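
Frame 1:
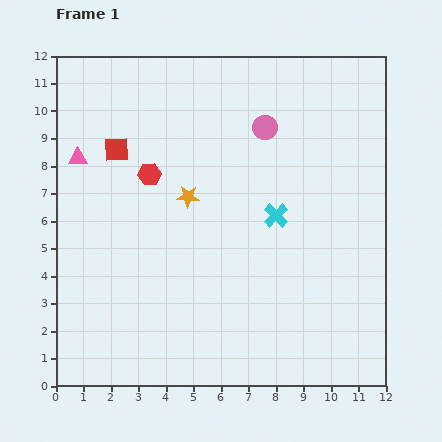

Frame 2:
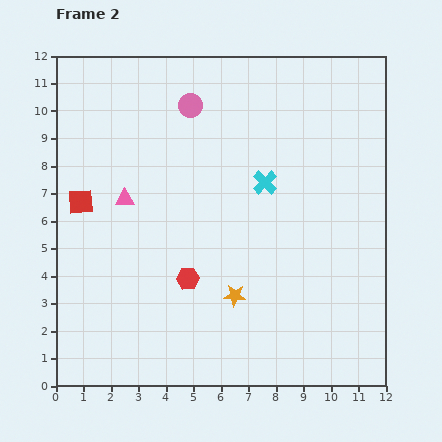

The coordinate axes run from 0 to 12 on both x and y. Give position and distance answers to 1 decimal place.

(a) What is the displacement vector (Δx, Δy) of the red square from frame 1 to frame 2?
(-1.3, -1.9)

The red square was at (2.2, 8.6) in frame 1 and (0.9, 6.7) in frame 2.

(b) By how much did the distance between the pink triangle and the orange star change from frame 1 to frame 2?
+1.1

Distance in frame 1: 4.2. Distance in frame 2: 5.3.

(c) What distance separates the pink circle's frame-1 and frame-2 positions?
2.8

The pink circle moved from (7.6, 9.4) to (4.9, 10.2), a distance of √(2.7² + 0.8²) ≈ 2.8.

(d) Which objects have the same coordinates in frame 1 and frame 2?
none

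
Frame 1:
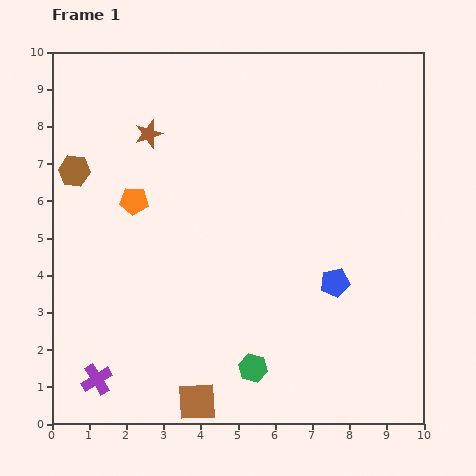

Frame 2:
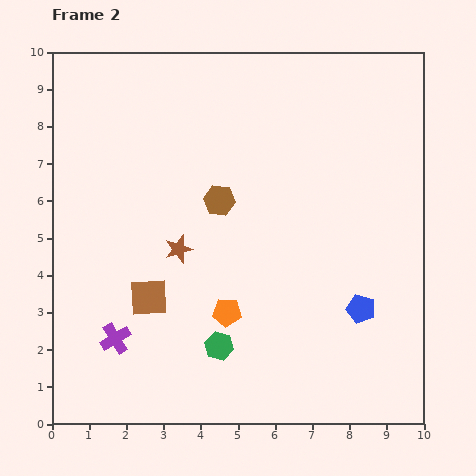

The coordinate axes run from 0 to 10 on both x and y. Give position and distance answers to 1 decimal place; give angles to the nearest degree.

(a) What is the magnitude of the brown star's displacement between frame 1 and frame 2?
3.2

The brown star moved from (2.6, 7.8) to (3.4, 4.7), a distance of √(0.8² + 3.1²) ≈ 3.2.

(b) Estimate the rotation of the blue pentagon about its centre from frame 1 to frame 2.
28° clockwise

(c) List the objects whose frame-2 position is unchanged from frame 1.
none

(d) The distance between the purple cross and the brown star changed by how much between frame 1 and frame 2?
-3.8

Distance in frame 1: 6.7. Distance in frame 2: 2.9.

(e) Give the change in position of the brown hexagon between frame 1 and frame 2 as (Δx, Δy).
(3.9, -0.8)

The brown hexagon was at (0.6, 6.8) in frame 1 and (4.5, 6.0) in frame 2.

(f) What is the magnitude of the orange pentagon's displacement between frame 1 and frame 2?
3.9

The orange pentagon moved from (2.2, 6.0) to (4.7, 3.0), a distance of √(2.5² + 3.0²) ≈ 3.9.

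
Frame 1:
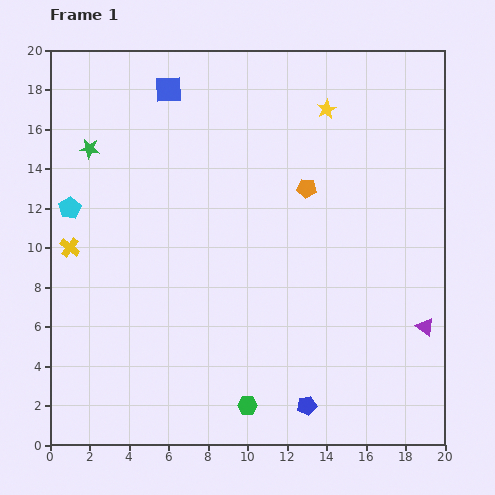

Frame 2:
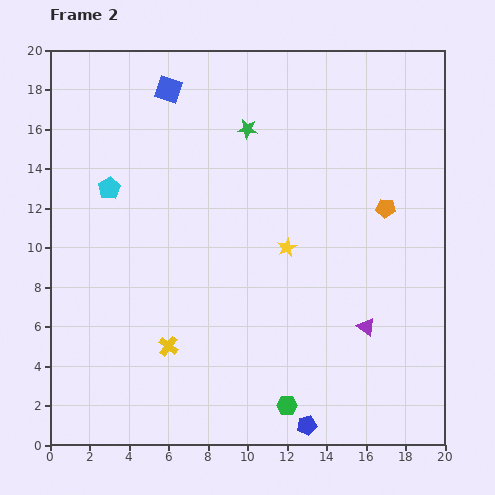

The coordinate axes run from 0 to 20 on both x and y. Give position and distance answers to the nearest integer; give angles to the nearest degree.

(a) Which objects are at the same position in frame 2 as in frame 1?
the blue square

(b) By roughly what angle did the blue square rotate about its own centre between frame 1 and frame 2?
22° clockwise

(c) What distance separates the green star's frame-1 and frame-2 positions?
8

The green star moved from (2, 15) to (10, 16), a distance of √(8² + 1²) ≈ 8.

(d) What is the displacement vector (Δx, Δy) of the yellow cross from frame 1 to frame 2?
(5, -5)

The yellow cross was at (1, 10) in frame 1 and (6, 5) in frame 2.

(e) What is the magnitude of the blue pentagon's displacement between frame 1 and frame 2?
1

The blue pentagon moved from (13, 2) to (13, 1), a distance of √(0² + 1²) ≈ 1.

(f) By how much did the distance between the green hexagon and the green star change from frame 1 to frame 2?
-1

Distance in frame 1: 15. Distance in frame 2: 14.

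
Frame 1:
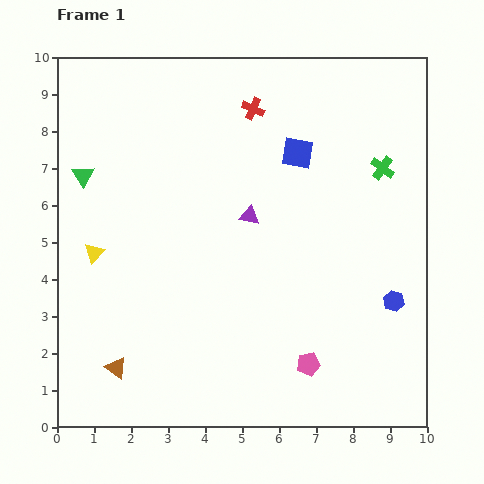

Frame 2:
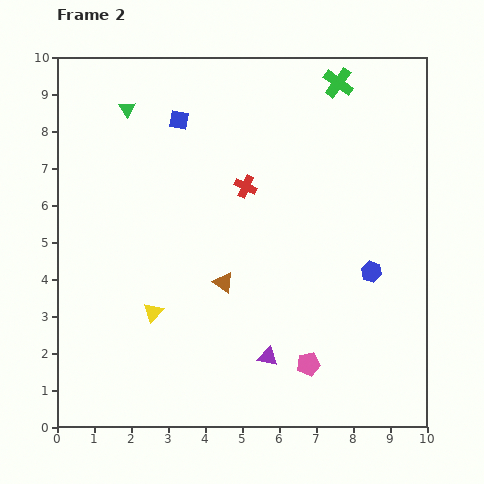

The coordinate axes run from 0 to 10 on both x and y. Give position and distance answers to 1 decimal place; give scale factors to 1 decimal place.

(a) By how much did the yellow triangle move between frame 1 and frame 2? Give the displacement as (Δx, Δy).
(1.6, -1.6)

The yellow triangle was at (1.0, 4.7) in frame 1 and (2.6, 3.1) in frame 2.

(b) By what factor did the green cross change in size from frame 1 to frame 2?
1.3×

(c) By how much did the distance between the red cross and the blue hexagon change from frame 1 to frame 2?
-2.3

Distance in frame 1: 6.4. Distance in frame 2: 4.1.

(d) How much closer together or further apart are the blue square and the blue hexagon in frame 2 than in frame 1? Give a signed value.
+1.8

Distance in frame 1: 4.8. Distance in frame 2: 6.6.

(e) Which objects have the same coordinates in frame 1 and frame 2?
the pink pentagon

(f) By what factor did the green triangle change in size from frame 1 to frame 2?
0.8×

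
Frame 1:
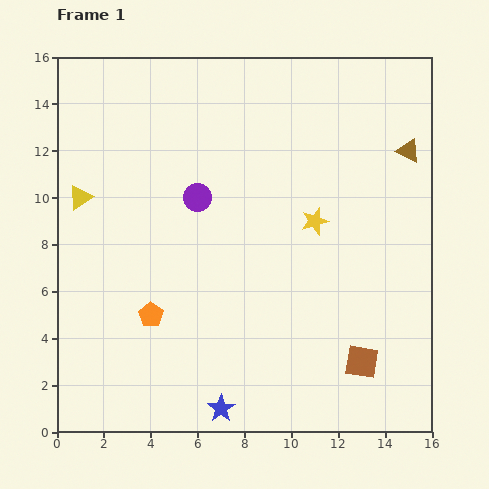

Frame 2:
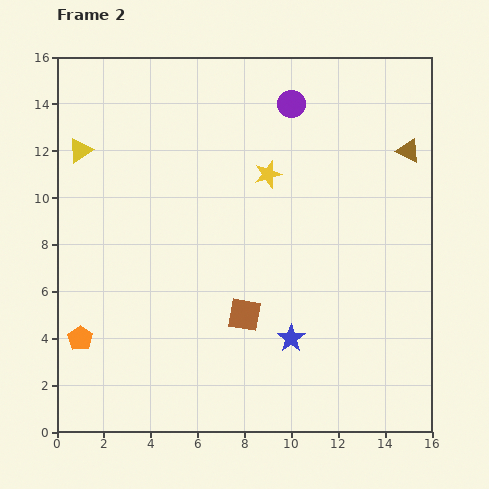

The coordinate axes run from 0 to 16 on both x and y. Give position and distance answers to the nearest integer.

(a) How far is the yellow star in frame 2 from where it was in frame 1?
3

The yellow star moved from (11, 9) to (9, 11), a distance of √(2² + 2²) ≈ 3.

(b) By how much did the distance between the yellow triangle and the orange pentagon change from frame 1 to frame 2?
+2

Distance in frame 1: 6. Distance in frame 2: 8.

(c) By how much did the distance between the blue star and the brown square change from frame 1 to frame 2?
-4

Distance in frame 1: 6. Distance in frame 2: 2.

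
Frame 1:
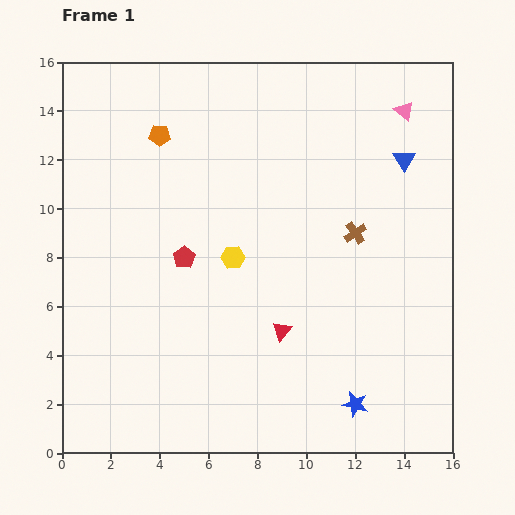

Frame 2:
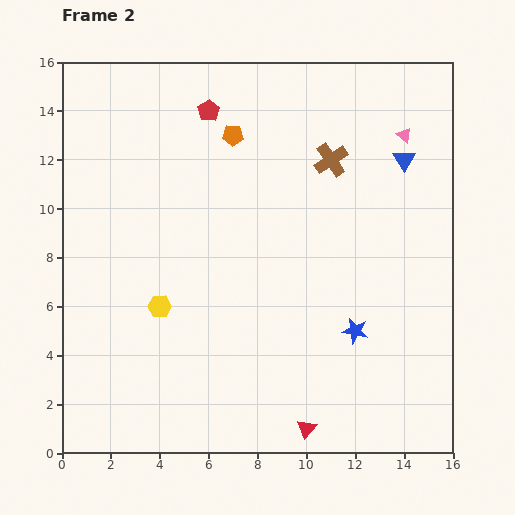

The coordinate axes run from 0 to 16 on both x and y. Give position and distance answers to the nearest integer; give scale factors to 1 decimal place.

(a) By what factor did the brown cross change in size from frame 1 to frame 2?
1.5×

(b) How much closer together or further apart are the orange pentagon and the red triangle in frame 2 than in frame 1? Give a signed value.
+3

Distance in frame 1: 9. Distance in frame 2: 12.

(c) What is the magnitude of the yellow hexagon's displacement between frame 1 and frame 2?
4

The yellow hexagon moved from (7, 8) to (4, 6), a distance of √(3² + 2²) ≈ 4.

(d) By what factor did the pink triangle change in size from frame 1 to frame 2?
0.8×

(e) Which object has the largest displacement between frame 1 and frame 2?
the red pentagon

(moved 6; next 4)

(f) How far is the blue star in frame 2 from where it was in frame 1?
3

The blue star moved from (12, 2) to (12, 5), a distance of √(0² + 3²) ≈ 3.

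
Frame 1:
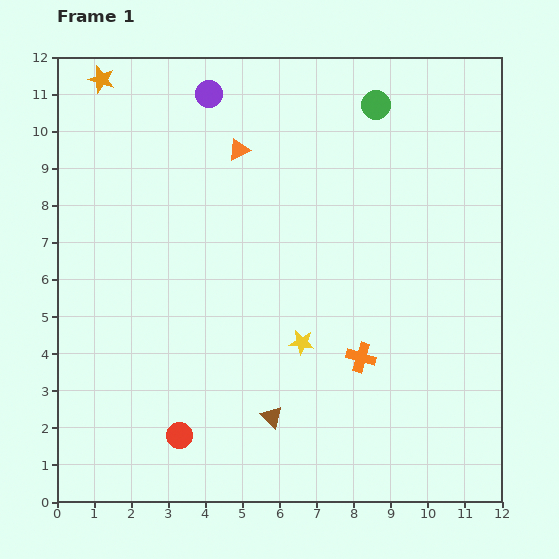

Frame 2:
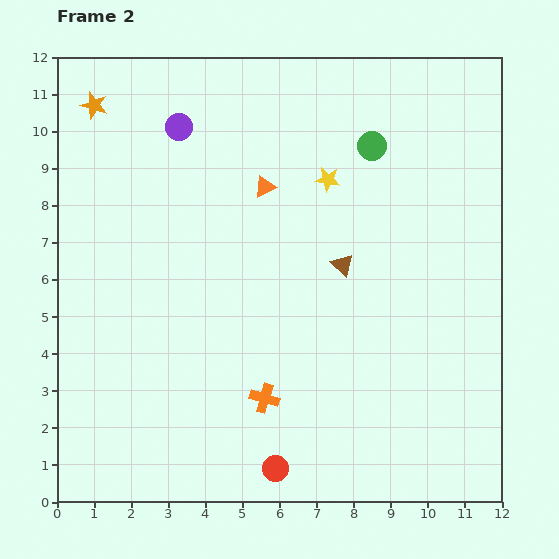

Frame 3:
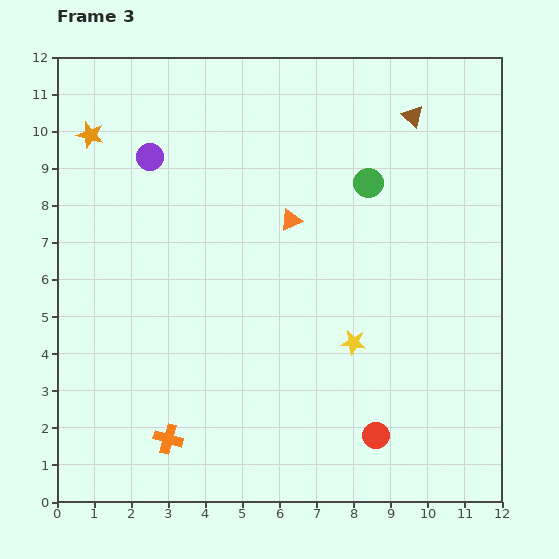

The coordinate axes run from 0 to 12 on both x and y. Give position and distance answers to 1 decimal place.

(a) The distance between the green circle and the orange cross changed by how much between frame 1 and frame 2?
+0.6

Distance in frame 1: 6.8. Distance in frame 2: 7.4.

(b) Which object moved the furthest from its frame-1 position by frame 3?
the brown triangle

(moved 8.9; next 5.6)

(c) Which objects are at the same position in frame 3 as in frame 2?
none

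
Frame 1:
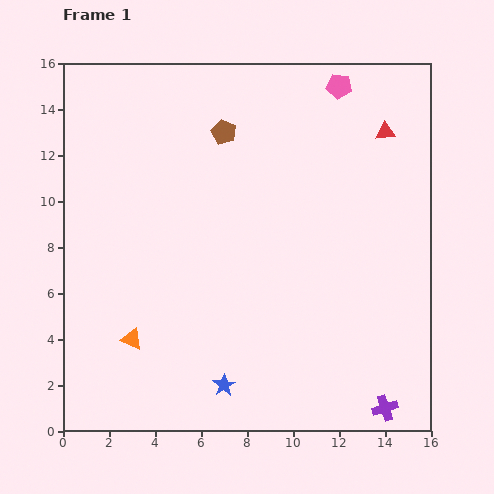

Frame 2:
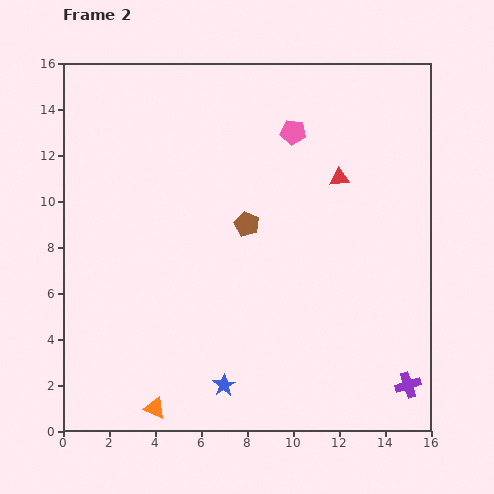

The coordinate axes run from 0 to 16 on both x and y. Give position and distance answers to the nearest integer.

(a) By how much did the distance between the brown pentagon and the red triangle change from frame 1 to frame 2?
-3

Distance in frame 1: 7. Distance in frame 2: 4.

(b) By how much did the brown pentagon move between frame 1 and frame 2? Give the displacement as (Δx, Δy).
(1, -4)

The brown pentagon was at (7, 13) in frame 1 and (8, 9) in frame 2.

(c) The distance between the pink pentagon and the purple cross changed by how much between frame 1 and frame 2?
-2

Distance in frame 1: 14. Distance in frame 2: 12.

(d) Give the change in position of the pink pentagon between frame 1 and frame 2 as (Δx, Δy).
(-2, -2)

The pink pentagon was at (12, 15) in frame 1 and (10, 13) in frame 2.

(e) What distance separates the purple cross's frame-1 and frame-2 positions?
1

The purple cross moved from (14, 1) to (15, 2), a distance of √(1² + 1²) ≈ 1.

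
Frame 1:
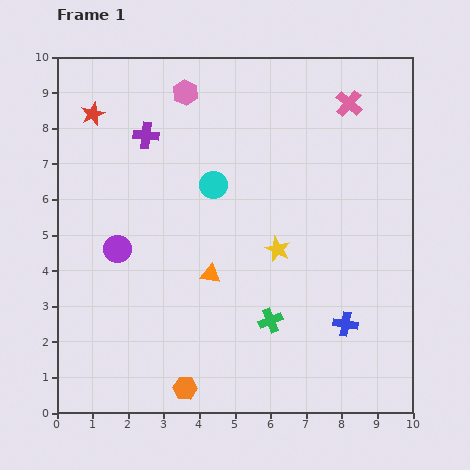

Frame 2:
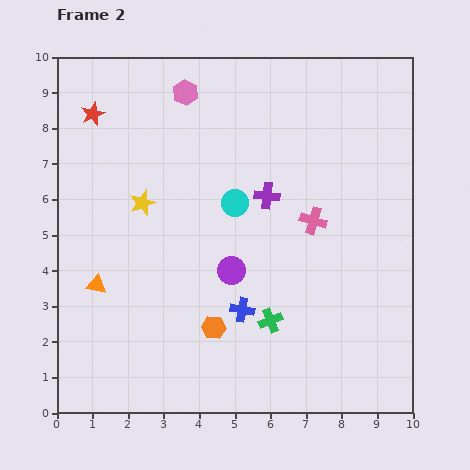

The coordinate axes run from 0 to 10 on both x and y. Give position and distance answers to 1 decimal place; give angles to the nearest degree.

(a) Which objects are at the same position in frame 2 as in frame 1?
the green cross, the red star, the pink hexagon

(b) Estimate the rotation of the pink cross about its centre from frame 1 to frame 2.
23° counter-clockwise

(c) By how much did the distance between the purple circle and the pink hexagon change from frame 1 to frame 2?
+0.4

Distance in frame 1: 4.8. Distance in frame 2: 5.2.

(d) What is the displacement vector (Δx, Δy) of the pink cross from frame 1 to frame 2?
(-1.0, -3.3)

The pink cross was at (8.2, 8.7) in frame 1 and (7.2, 5.4) in frame 2.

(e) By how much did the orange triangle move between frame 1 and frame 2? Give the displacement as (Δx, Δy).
(-3.2, -0.3)

The orange triangle was at (4.3, 3.9) in frame 1 and (1.1, 3.6) in frame 2.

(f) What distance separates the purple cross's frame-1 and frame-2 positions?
3.8

The purple cross moved from (2.5, 7.8) to (5.9, 6.1), a distance of √(3.4² + 1.7²) ≈ 3.8.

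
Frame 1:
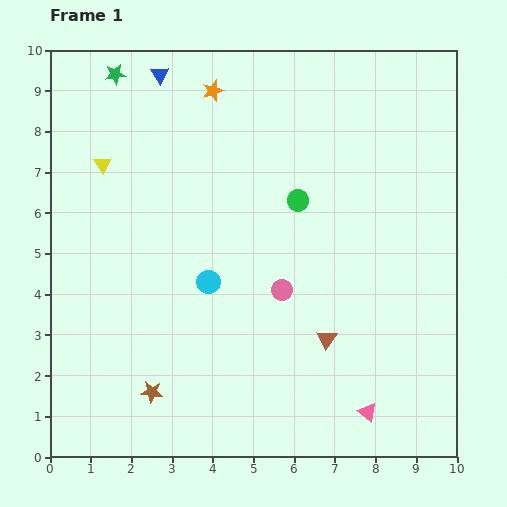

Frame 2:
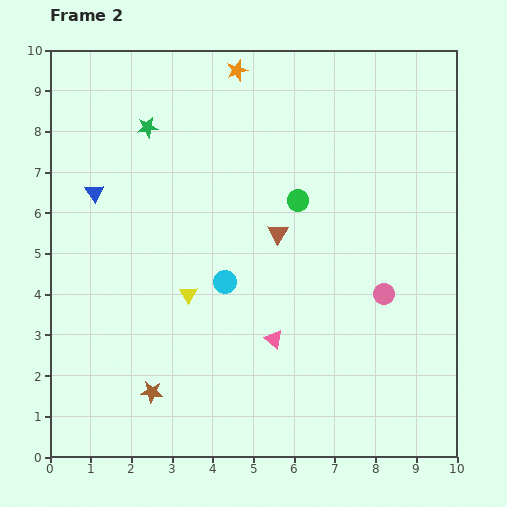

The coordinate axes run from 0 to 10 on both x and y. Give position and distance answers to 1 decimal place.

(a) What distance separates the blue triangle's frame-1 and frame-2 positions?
3.3

The blue triangle moved from (2.7, 9.4) to (1.1, 6.5), a distance of √(1.6² + 2.9²) ≈ 3.3.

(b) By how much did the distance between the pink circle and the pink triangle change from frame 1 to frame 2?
-0.8

Distance in frame 1: 3.7. Distance in frame 2: 2.9.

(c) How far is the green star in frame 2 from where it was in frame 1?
1.5

The green star moved from (1.6, 9.4) to (2.4, 8.1), a distance of √(0.8² + 1.3²) ≈ 1.5.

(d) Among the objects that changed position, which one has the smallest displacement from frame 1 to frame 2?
the cyan circle

(moved 0.4)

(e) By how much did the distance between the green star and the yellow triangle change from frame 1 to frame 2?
+2.0

Distance in frame 1: 2.2. Distance in frame 2: 4.2.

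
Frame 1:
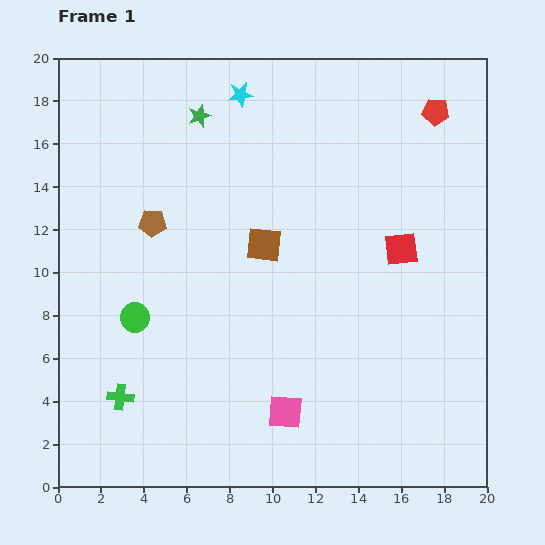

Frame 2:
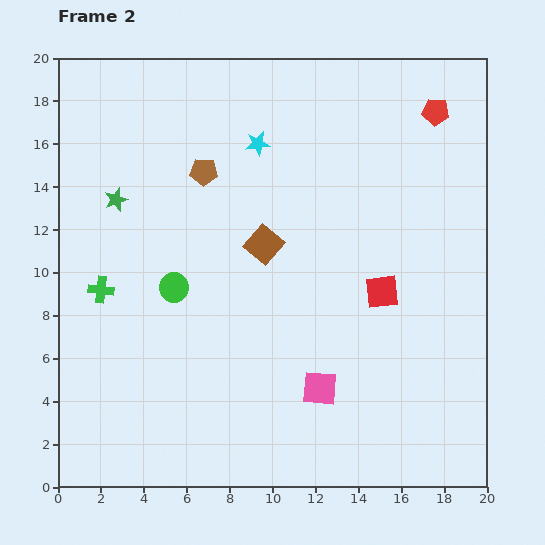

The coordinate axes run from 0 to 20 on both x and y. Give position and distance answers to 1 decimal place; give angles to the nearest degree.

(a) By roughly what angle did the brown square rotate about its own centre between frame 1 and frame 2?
34° clockwise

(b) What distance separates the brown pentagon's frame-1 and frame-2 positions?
3.4

The brown pentagon moved from (4.4, 12.3) to (6.8, 14.7), a distance of √(2.4² + 2.4²) ≈ 3.4.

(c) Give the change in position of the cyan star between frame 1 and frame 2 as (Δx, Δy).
(0.8, -2.3)

The cyan star was at (8.5, 18.3) in frame 1 and (9.3, 16.0) in frame 2.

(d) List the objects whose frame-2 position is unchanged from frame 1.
the brown square, the red pentagon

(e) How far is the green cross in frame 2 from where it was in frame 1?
5.1

The green cross moved from (2.9, 4.2) to (2.0, 9.2), a distance of √(0.9² + 5.0²) ≈ 5.1.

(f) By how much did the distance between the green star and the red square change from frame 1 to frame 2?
+1.8

Distance in frame 1: 11.3. Distance in frame 2: 13.1.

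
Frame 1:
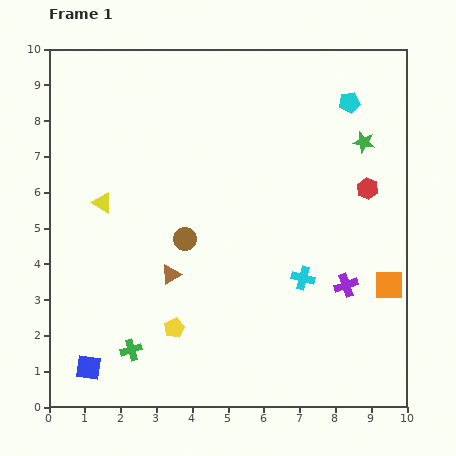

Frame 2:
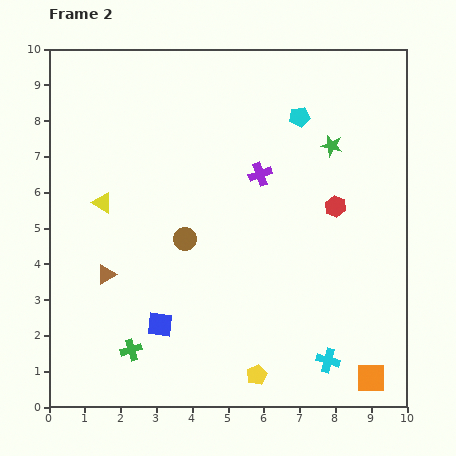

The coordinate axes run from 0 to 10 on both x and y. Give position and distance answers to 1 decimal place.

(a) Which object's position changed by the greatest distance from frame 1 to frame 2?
the purple cross

(moved 3.9; next 2.6)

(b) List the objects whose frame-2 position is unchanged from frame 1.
the yellow triangle, the green cross, the brown circle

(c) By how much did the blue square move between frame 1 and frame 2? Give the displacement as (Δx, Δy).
(2.0, 1.2)

The blue square was at (1.1, 1.1) in frame 1 and (3.1, 2.3) in frame 2.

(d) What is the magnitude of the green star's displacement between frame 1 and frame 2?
0.9

The green star moved from (8.8, 7.4) to (7.9, 7.3), a distance of √(0.9² + 0.1²) ≈ 0.9.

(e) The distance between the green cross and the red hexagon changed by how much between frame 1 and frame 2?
-1.0

Distance in frame 1: 8.0. Distance in frame 2: 7.0.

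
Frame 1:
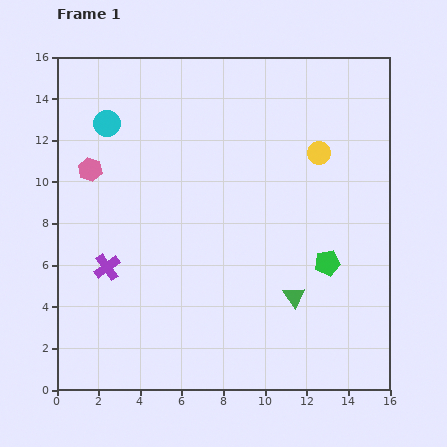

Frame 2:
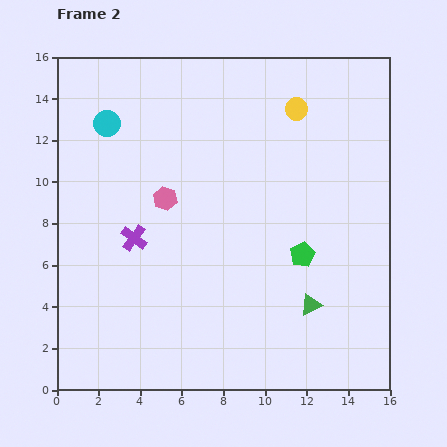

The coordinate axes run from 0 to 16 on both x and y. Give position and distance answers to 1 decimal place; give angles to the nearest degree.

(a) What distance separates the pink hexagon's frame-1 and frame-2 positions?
3.9

The pink hexagon moved from (1.6, 10.6) to (5.2, 9.2), a distance of √(3.6² + 1.4²) ≈ 3.9.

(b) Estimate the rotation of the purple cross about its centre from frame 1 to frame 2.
18° counter-clockwise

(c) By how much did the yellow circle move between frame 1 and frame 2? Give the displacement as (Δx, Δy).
(-1.1, 2.1)

The yellow circle was at (12.6, 11.4) in frame 1 and (11.5, 13.5) in frame 2.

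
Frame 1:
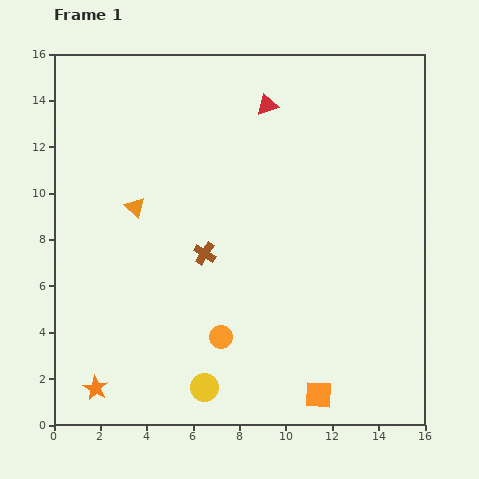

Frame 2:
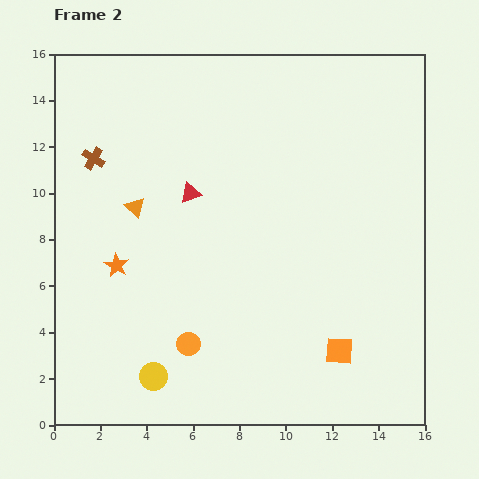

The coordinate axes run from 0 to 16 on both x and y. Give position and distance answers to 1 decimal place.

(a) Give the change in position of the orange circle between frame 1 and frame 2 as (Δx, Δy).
(-1.4, -0.3)

The orange circle was at (7.2, 3.8) in frame 1 and (5.8, 3.5) in frame 2.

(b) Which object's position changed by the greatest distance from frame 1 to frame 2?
the brown cross

(moved 6.3; next 5.4)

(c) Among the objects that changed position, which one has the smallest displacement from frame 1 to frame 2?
the orange circle

(moved 1.4)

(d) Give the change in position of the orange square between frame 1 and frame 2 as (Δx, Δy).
(0.9, 1.9)

The orange square was at (11.4, 1.3) in frame 1 and (12.3, 3.2) in frame 2.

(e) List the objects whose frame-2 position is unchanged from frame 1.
the orange triangle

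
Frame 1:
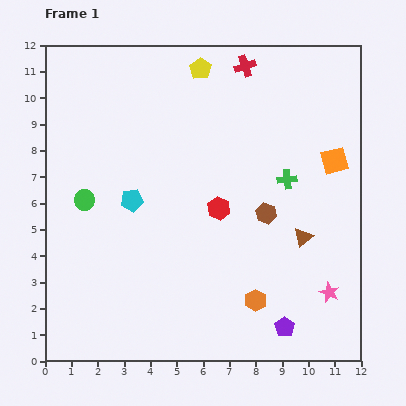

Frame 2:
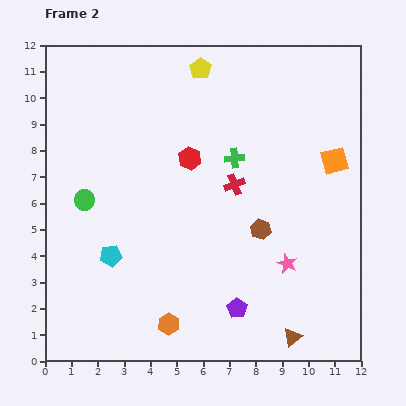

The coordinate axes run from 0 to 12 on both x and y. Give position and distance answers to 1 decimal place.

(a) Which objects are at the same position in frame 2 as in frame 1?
the green circle, the yellow pentagon, the orange square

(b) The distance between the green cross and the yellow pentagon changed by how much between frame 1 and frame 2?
-1.7

Distance in frame 1: 5.3. Distance in frame 2: 3.6.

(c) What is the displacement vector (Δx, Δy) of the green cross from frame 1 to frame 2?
(-2.0, 0.8)

The green cross was at (9.2, 6.9) in frame 1 and (7.2, 7.7) in frame 2.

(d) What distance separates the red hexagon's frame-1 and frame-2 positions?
2.2

The red hexagon moved from (6.6, 5.8) to (5.5, 7.7), a distance of √(1.1² + 1.9²) ≈ 2.2.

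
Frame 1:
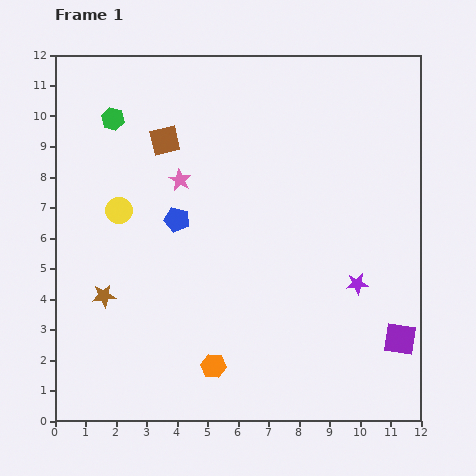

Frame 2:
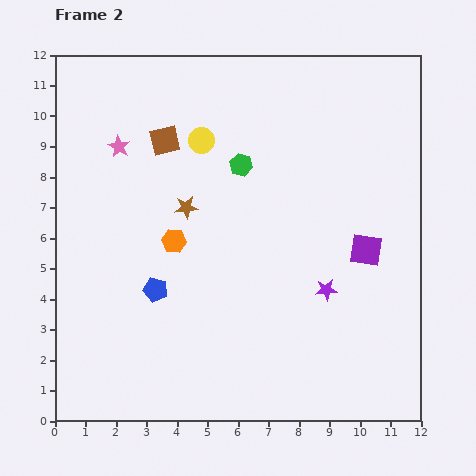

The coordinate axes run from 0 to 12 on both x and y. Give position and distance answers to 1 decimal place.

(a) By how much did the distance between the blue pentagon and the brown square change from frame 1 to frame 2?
+2.3

Distance in frame 1: 2.6. Distance in frame 2: 4.9.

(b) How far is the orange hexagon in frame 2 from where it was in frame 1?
4.3

The orange hexagon moved from (5.2, 1.8) to (3.9, 5.9), a distance of √(1.3² + 4.1²) ≈ 4.3.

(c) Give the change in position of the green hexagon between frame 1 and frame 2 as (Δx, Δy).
(4.2, -1.5)

The green hexagon was at (1.9, 9.9) in frame 1 and (6.1, 8.4) in frame 2.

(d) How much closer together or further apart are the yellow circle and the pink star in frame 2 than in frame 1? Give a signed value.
+0.5

Distance in frame 1: 2.2. Distance in frame 2: 2.7.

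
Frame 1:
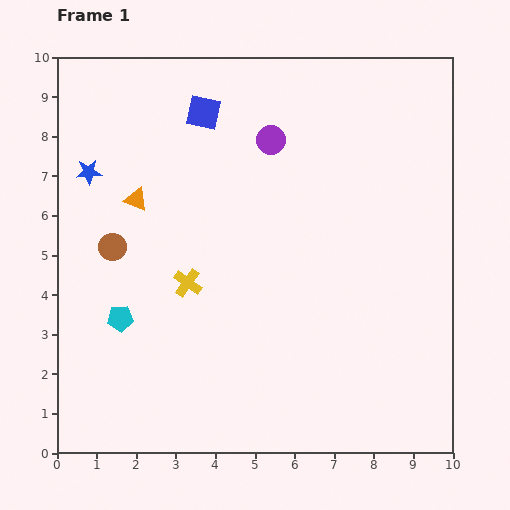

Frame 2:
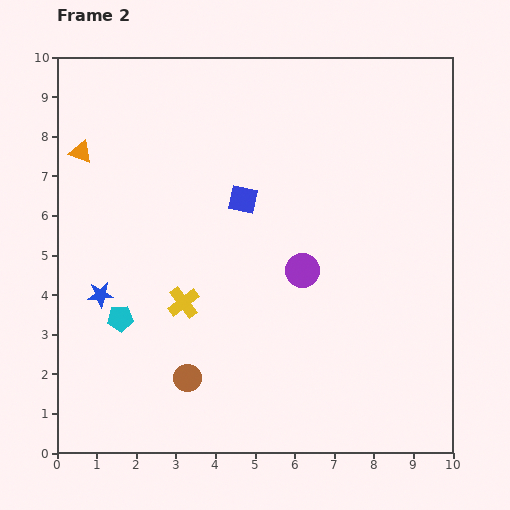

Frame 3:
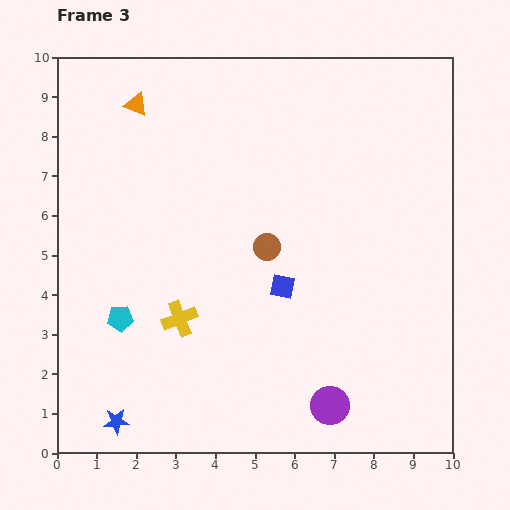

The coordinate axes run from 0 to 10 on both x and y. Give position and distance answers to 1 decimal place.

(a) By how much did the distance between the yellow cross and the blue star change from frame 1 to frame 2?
-1.7

Distance in frame 1: 3.8. Distance in frame 2: 2.1.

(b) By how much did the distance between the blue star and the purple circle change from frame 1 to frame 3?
+0.7

Distance in frame 1: 4.7. Distance in frame 3: 5.4.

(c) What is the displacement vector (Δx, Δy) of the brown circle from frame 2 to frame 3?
(2.0, 3.3)

The brown circle was at (3.3, 1.9) in frame 2 and (5.3, 5.2) in frame 3.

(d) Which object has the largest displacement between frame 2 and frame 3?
the brown circle

(moved 3.9; next 3.5)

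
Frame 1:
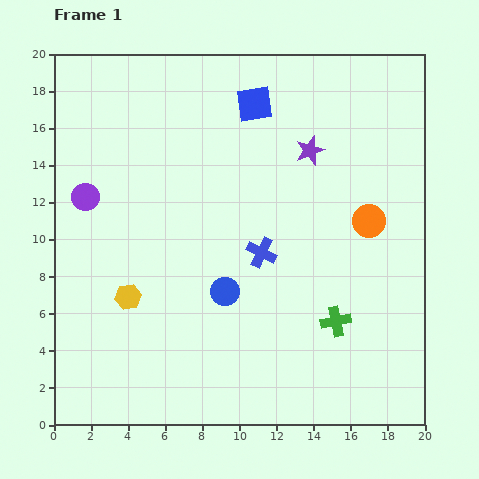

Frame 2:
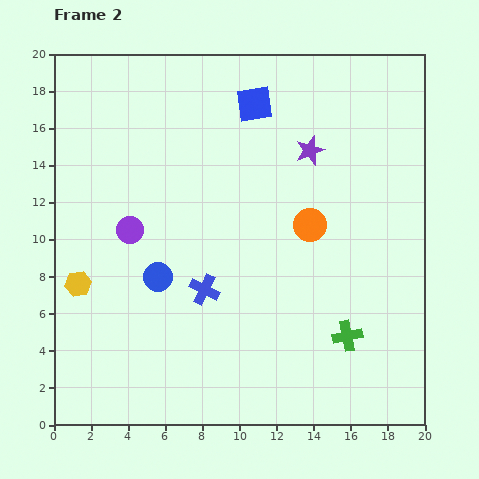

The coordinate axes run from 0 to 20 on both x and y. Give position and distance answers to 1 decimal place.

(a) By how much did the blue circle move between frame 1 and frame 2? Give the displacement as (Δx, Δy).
(-3.6, 0.8)

The blue circle was at (9.2, 7.2) in frame 1 and (5.6, 8.0) in frame 2.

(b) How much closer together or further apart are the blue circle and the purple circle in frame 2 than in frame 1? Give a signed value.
-6.2

Distance in frame 1: 9.1. Distance in frame 2: 2.9.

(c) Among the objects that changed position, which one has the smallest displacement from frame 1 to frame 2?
the green cross

(moved 1.0)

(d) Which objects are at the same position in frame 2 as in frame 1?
the purple star, the blue square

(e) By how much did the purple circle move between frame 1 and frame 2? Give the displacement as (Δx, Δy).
(2.4, -1.8)

The purple circle was at (1.7, 12.3) in frame 1 and (4.1, 10.5) in frame 2.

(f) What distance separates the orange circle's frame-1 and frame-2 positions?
3.2

The orange circle moved from (17.0, 11.0) to (13.8, 10.8), a distance of √(3.2² + 0.2²) ≈ 3.2.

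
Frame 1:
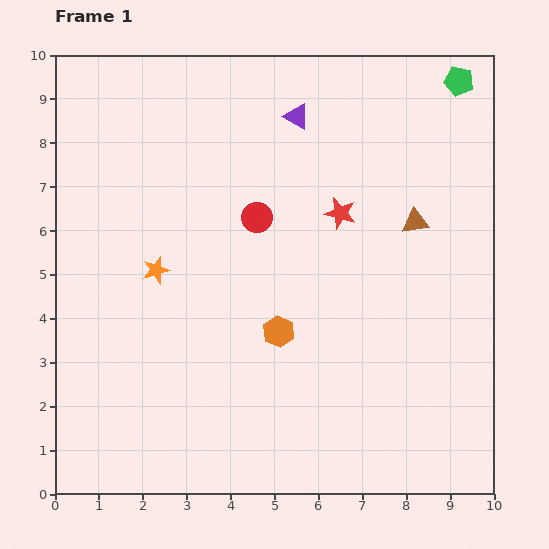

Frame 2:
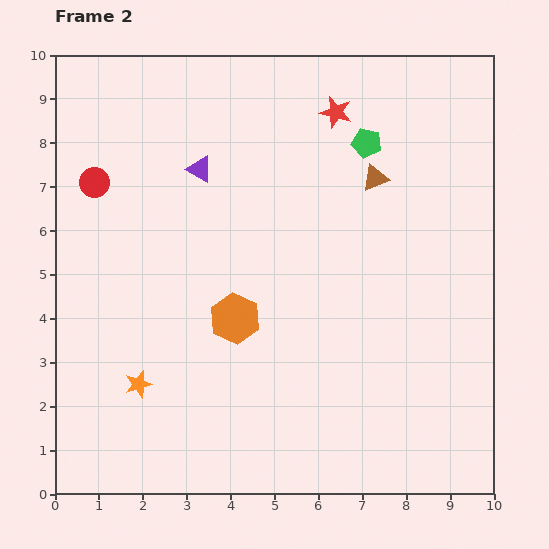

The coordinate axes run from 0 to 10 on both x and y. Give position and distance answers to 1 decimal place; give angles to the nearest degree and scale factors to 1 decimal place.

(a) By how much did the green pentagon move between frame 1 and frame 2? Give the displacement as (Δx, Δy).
(-2.1, -1.4)

The green pentagon was at (9.2, 9.4) in frame 1 and (7.1, 8.0) in frame 2.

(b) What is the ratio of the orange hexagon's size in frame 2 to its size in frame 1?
1.6×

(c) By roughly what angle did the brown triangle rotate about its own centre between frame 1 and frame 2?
15° counter-clockwise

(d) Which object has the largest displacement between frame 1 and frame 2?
the red circle

(moved 3.8; next 2.6)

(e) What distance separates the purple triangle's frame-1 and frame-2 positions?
2.5

The purple triangle moved from (5.5, 8.6) to (3.3, 7.4), a distance of √(2.2² + 1.2²) ≈ 2.5.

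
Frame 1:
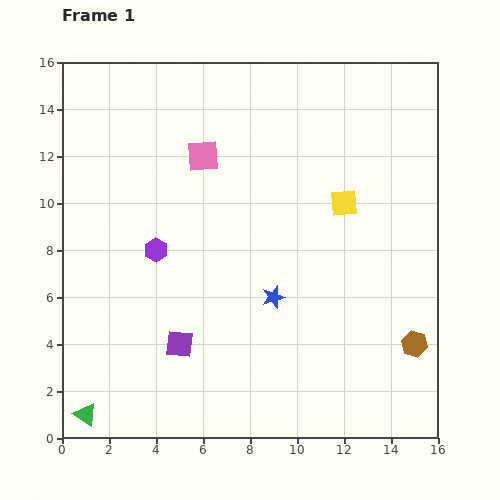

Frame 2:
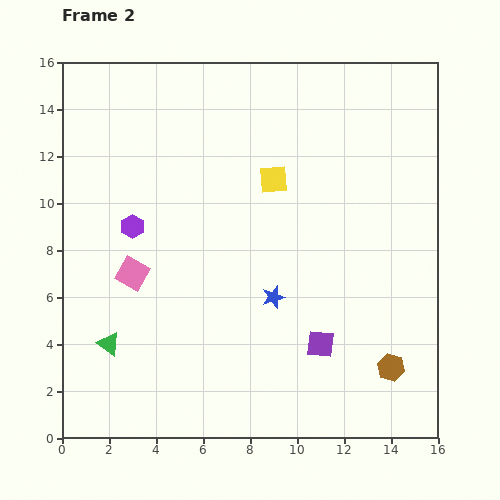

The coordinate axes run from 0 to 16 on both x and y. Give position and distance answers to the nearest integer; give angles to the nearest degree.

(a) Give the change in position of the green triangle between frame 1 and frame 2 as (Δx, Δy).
(1, 3)

The green triangle was at (1, 1) in frame 1 and (2, 4) in frame 2.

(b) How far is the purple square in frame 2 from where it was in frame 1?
6

The purple square moved from (5, 4) to (11, 4), a distance of √(6² + 0²) ≈ 6.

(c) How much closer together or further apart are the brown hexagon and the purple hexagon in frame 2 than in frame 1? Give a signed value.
+1

Distance in frame 1: 12. Distance in frame 2: 13.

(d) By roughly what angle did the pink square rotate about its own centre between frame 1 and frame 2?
32° clockwise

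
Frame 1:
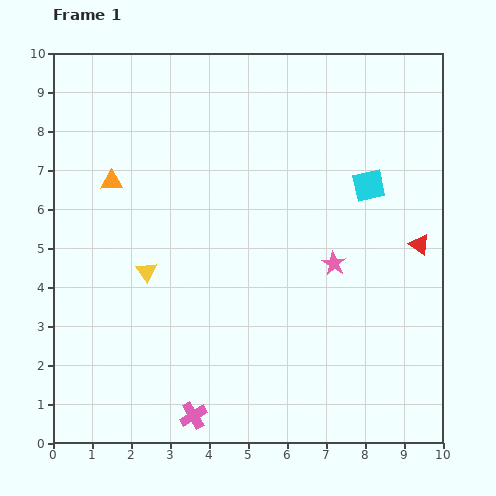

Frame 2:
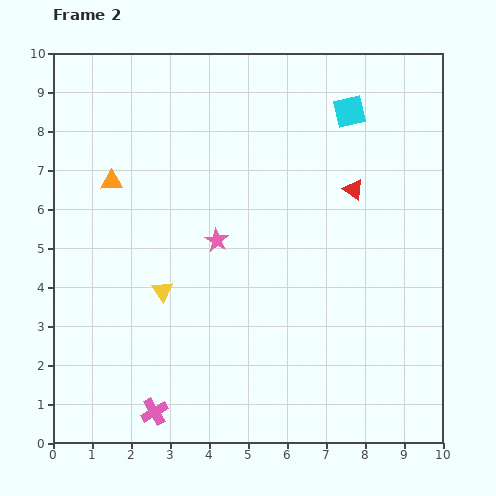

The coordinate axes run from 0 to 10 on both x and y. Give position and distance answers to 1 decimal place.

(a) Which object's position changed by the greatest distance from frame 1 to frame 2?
the pink star

(moved 3.1; next 2.2)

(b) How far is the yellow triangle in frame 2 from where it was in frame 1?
0.6

The yellow triangle moved from (2.4, 4.4) to (2.8, 3.9), a distance of √(0.4² + 0.5²) ≈ 0.6.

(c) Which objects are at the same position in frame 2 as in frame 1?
the orange triangle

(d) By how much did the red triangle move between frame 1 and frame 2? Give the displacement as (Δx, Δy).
(-1.7, 1.4)

The red triangle was at (9.4, 5.1) in frame 1 and (7.7, 6.5) in frame 2.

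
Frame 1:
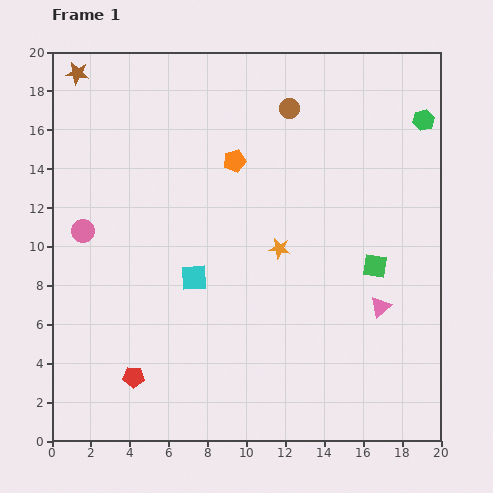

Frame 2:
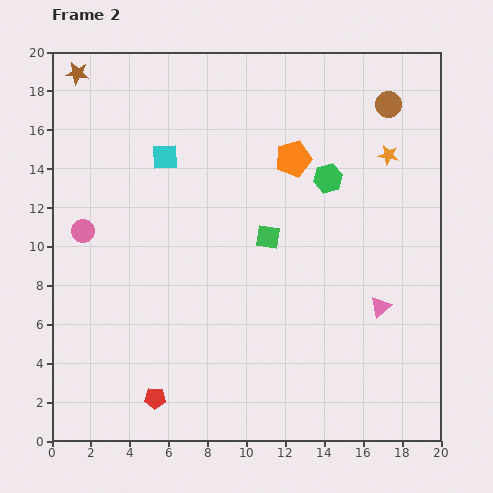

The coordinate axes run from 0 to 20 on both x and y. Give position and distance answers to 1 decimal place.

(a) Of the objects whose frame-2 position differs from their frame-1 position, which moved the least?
the red pentagon

(moved 1.6)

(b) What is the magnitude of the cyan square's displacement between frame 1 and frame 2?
6.4

The cyan square moved from (7.3, 8.4) to (5.8, 14.6), a distance of √(1.5² + 6.2²) ≈ 6.4.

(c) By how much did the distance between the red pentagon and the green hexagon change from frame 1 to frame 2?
-5.5

Distance in frame 1: 19.9. Distance in frame 2: 14.4.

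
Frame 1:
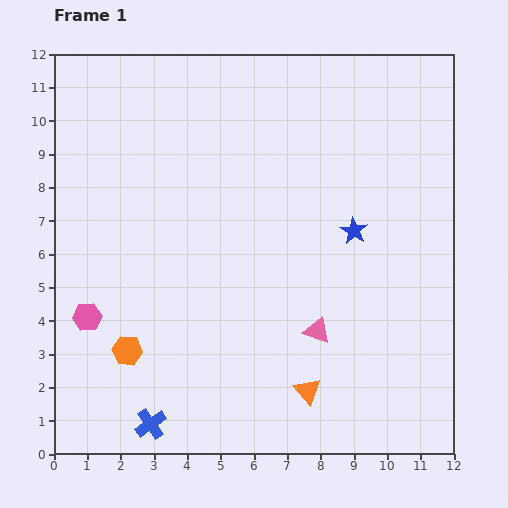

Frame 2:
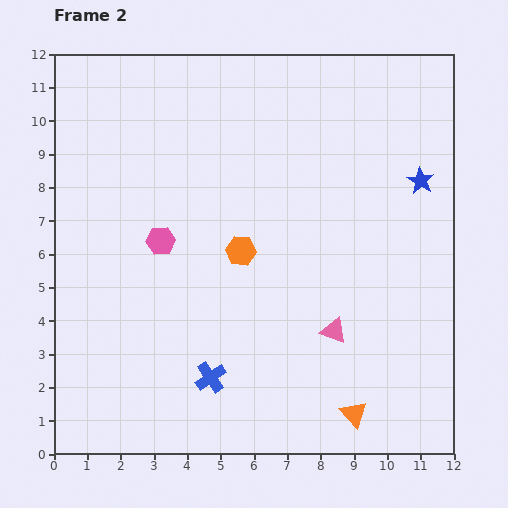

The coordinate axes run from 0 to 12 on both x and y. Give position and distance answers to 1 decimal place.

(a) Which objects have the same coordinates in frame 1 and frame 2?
none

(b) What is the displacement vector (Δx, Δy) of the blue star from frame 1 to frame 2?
(2.0, 1.5)

The blue star was at (9.0, 6.7) in frame 1 and (11.0, 8.2) in frame 2.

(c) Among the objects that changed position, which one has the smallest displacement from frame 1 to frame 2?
the pink triangle

(moved 0.5)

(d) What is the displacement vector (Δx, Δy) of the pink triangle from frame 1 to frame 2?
(0.5, 0.0)

The pink triangle was at (7.9, 3.7) in frame 1 and (8.4, 3.7) in frame 2.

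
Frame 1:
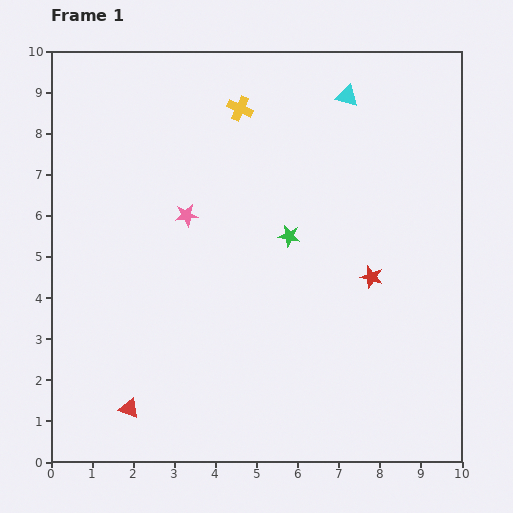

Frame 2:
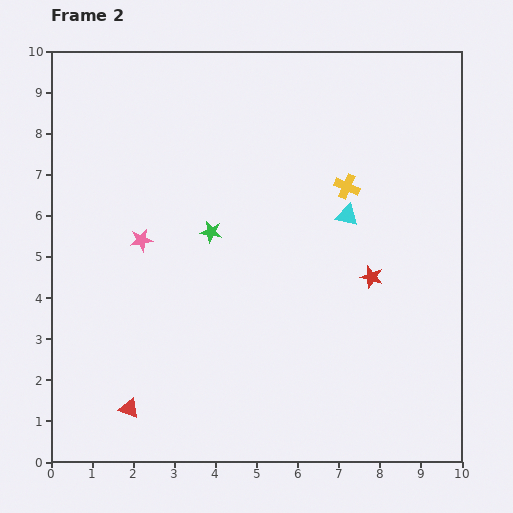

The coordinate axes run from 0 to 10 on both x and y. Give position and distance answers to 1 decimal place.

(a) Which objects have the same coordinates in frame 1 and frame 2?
the red triangle, the red star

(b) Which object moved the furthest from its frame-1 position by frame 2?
the yellow cross

(moved 3.2; next 2.9)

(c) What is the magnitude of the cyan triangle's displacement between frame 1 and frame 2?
2.9

The cyan triangle moved from (7.2, 8.9) to (7.2, 6.0), a distance of √(0.0² + 2.9²) ≈ 2.9.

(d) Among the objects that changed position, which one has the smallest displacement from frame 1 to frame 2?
the pink star

(moved 1.3)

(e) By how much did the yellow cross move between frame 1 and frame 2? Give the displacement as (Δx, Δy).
(2.6, -1.9)

The yellow cross was at (4.6, 8.6) in frame 1 and (7.2, 6.7) in frame 2.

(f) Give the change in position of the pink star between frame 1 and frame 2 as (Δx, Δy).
(-1.1, -0.6)

The pink star was at (3.3, 6.0) in frame 1 and (2.2, 5.4) in frame 2.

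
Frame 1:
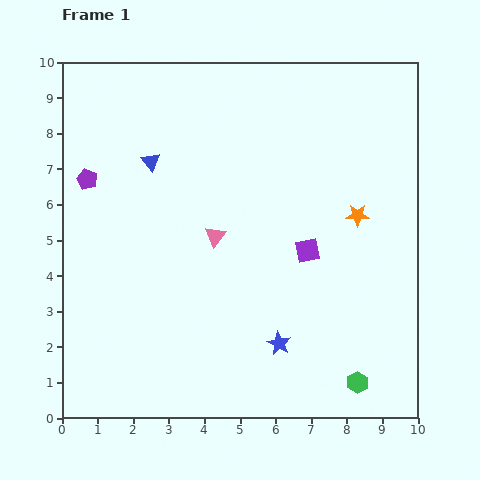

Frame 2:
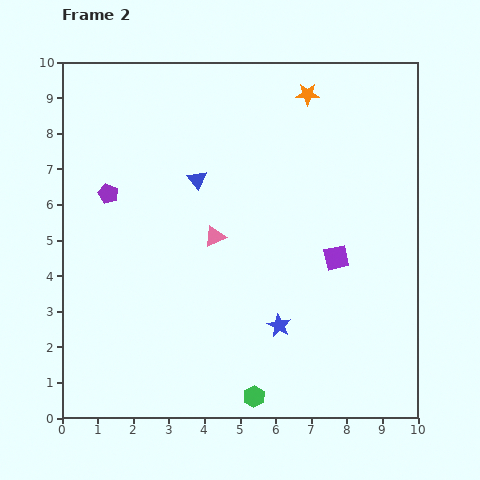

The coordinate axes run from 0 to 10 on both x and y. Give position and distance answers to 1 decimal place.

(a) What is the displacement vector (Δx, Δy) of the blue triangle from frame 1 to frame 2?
(1.3, -0.5)

The blue triangle was at (2.5, 7.2) in frame 1 and (3.8, 6.7) in frame 2.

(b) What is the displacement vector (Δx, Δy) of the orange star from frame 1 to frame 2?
(-1.4, 3.4)

The orange star was at (8.3, 5.7) in frame 1 and (6.9, 9.1) in frame 2.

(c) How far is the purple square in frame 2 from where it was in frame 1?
0.8

The purple square moved from (6.9, 4.7) to (7.7, 4.5), a distance of √(0.8² + 0.2²) ≈ 0.8.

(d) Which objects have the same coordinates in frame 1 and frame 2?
the pink triangle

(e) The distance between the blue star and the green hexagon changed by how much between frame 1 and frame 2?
-0.4

Distance in frame 1: 2.5. Distance in frame 2: 2.1.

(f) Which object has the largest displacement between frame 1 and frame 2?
the orange star

(moved 3.7; next 2.9)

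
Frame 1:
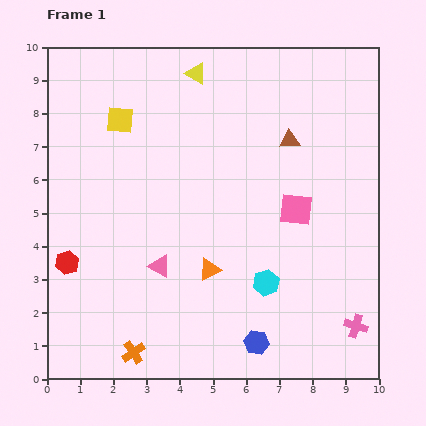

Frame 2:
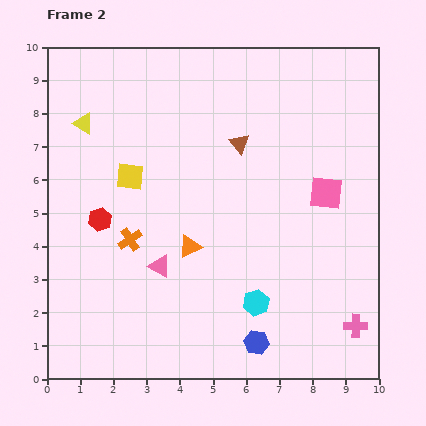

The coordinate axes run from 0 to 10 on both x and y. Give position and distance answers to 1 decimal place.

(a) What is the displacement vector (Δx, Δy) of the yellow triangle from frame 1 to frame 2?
(-3.4, -1.5)

The yellow triangle was at (4.5, 9.2) in frame 1 and (1.1, 7.7) in frame 2.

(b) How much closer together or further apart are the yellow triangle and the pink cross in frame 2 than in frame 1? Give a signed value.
+1.2

Distance in frame 1: 9.0. Distance in frame 2: 10.2.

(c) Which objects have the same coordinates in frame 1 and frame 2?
the pink cross, the blue hexagon, the pink triangle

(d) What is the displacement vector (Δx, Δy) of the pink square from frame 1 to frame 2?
(0.9, 0.5)

The pink square was at (7.5, 5.1) in frame 1 and (8.4, 5.6) in frame 2.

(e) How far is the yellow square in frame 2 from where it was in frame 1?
1.7

The yellow square moved from (2.2, 7.8) to (2.5, 6.1), a distance of √(0.3² + 1.7²) ≈ 1.7.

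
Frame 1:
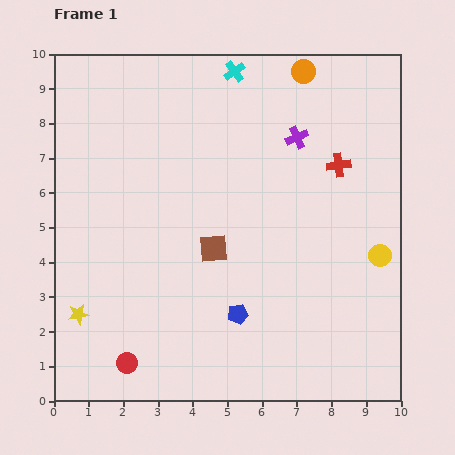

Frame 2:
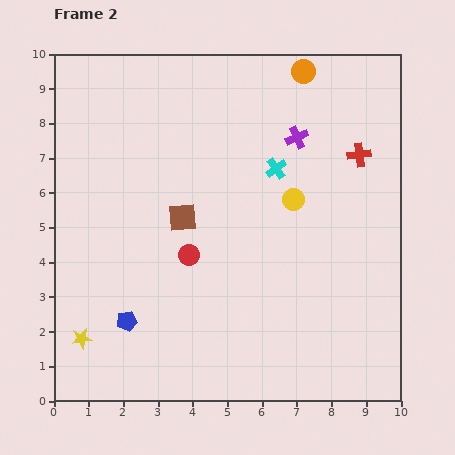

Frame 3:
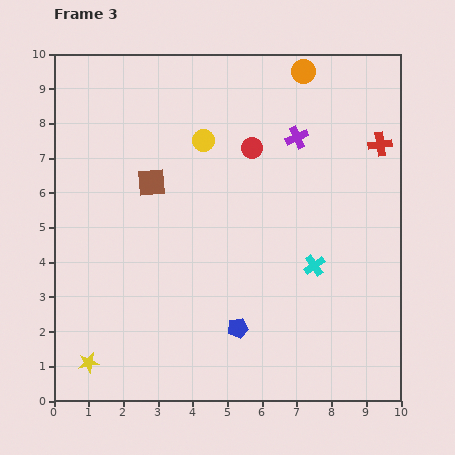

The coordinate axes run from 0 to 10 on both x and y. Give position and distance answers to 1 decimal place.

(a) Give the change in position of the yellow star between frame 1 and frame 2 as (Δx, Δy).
(0.1, -0.7)

The yellow star was at (0.7, 2.5) in frame 1 and (0.8, 1.8) in frame 2.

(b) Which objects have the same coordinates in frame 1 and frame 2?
the orange circle, the purple cross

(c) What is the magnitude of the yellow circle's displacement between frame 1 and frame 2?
3.0

The yellow circle moved from (9.4, 4.2) to (6.9, 5.8), a distance of √(2.5² + 1.6²) ≈ 3.0.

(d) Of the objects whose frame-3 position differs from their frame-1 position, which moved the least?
the blue pentagon

(moved 0.4)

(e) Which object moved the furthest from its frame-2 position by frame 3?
the red circle

(moved 3.6; next 3.2)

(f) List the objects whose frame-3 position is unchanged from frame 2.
the orange circle, the purple cross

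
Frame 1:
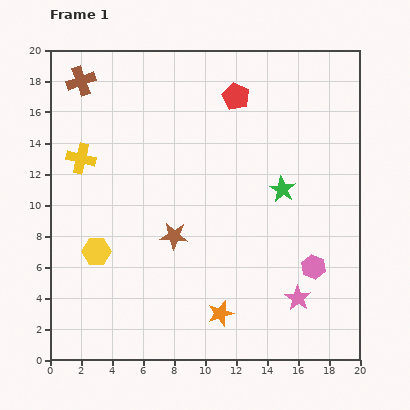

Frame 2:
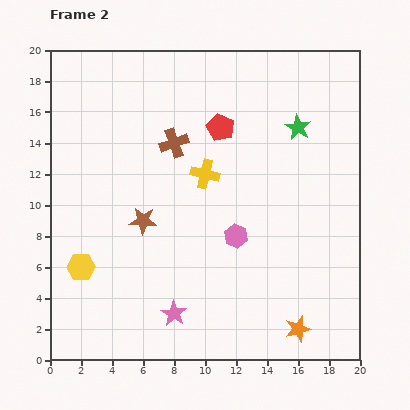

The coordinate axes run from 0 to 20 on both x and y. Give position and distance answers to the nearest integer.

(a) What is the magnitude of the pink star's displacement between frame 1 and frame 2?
8

The pink star moved from (16, 4) to (8, 3), a distance of √(8² + 1²) ≈ 8.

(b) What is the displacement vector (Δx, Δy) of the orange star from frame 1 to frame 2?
(5, -1)

The orange star was at (11, 3) in frame 1 and (16, 2) in frame 2.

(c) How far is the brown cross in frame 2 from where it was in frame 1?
7

The brown cross moved from (2, 18) to (8, 14), a distance of √(6² + 4²) ≈ 7.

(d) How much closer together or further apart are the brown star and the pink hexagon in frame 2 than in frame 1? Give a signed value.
-3

Distance in frame 1: 9. Distance in frame 2: 6.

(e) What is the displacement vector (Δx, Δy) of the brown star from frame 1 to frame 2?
(-2, 1)

The brown star was at (8, 8) in frame 1 and (6, 9) in frame 2.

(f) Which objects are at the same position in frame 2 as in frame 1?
none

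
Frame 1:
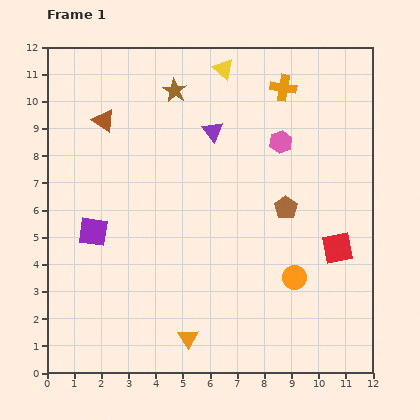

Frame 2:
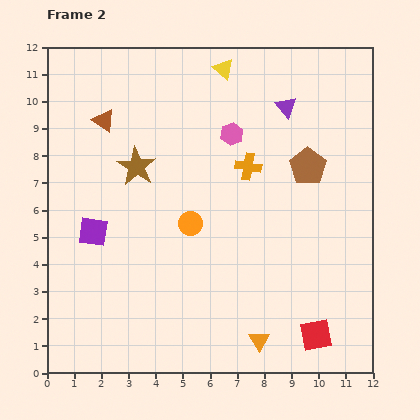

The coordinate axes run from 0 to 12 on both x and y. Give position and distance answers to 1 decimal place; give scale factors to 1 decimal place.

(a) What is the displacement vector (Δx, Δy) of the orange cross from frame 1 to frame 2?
(-1.3, -2.9)

The orange cross was at (8.7, 10.5) in frame 1 and (7.4, 7.6) in frame 2.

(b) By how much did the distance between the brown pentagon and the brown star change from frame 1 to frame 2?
+0.4

Distance in frame 1: 5.9. Distance in frame 2: 6.3.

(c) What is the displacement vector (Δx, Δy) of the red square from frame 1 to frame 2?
(-0.8, -3.2)

The red square was at (10.7, 4.6) in frame 1 and (9.9, 1.4) in frame 2.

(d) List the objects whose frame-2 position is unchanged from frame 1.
the yellow triangle, the purple square, the brown triangle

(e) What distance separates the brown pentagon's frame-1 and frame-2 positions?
1.7

The brown pentagon moved from (8.8, 6.1) to (9.6, 7.6), a distance of √(0.8² + 1.5²) ≈ 1.7.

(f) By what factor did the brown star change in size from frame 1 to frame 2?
1.6×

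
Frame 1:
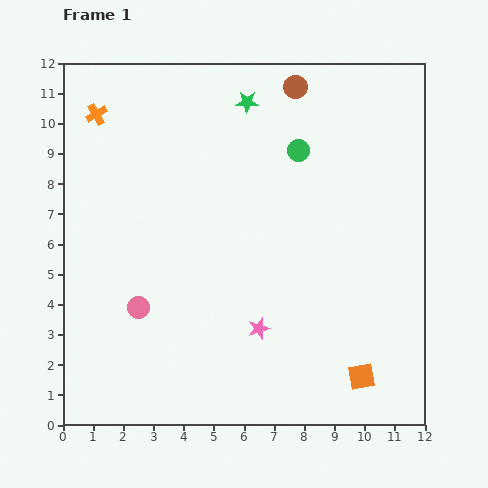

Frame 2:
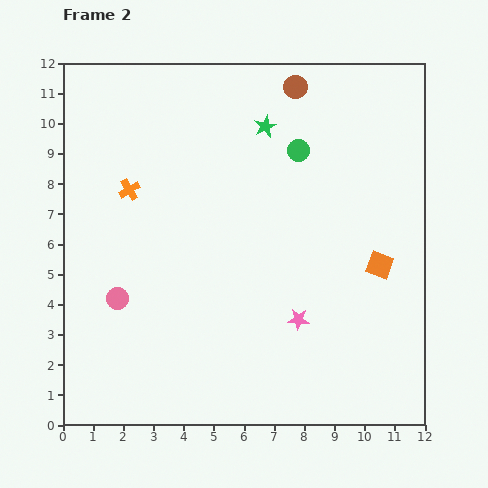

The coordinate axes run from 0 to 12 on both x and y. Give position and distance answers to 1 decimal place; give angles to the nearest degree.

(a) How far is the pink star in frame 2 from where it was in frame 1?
1.3

The pink star moved from (6.5, 3.2) to (7.8, 3.5), a distance of √(1.3² + 0.3²) ≈ 1.3.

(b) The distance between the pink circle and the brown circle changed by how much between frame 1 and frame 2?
+0.2

Distance in frame 1: 9.0. Distance in frame 2: 9.2.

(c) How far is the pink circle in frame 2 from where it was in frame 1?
0.8

The pink circle moved from (2.5, 3.9) to (1.8, 4.2), a distance of √(0.7² + 0.3²) ≈ 0.8.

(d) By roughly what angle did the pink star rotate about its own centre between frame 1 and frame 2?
23° clockwise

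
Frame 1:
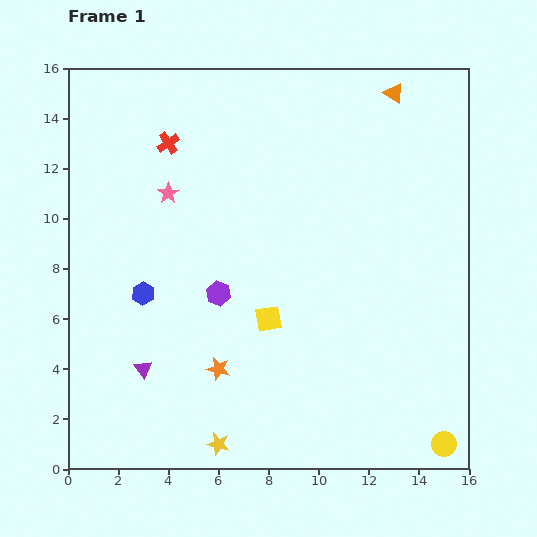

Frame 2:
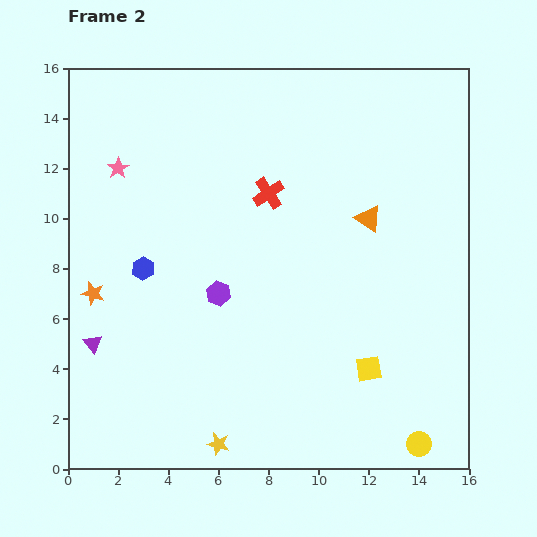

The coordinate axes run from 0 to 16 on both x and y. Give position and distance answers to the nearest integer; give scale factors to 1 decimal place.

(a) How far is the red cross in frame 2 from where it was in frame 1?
4

The red cross moved from (4, 13) to (8, 11), a distance of √(4² + 2²) ≈ 4.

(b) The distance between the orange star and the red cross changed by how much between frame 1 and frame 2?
-1

Distance in frame 1: 9. Distance in frame 2: 8.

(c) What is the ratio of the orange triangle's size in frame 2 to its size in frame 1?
1.3×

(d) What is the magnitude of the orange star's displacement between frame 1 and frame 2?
6

The orange star moved from (6, 4) to (1, 7), a distance of √(5² + 3²) ≈ 6.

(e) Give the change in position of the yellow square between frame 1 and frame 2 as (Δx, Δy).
(4, -2)

The yellow square was at (8, 6) in frame 1 and (12, 4) in frame 2.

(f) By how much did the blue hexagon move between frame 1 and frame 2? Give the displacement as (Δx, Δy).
(0, 1)

The blue hexagon was at (3, 7) in frame 1 and (3, 8) in frame 2.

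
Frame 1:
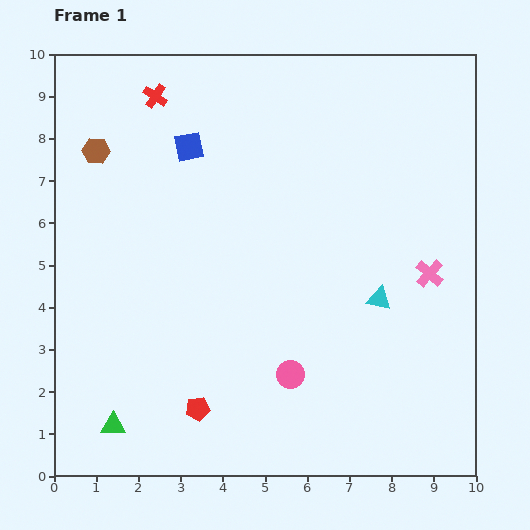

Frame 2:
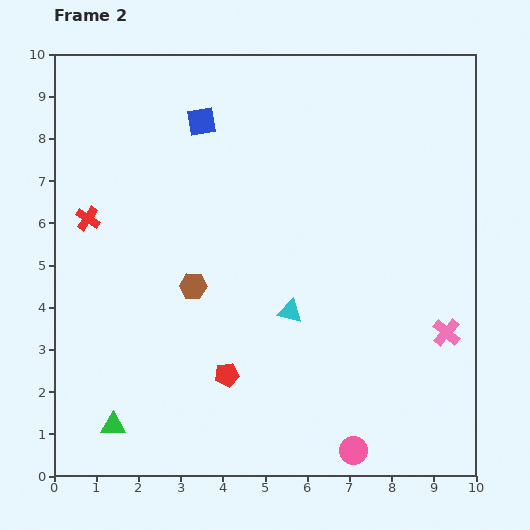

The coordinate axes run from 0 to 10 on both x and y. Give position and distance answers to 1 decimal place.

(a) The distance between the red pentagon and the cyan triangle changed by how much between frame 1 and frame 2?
-2.9

Distance in frame 1: 5.0. Distance in frame 2: 2.1.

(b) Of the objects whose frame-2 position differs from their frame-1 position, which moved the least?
the blue square

(moved 0.7)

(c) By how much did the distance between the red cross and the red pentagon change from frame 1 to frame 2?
-2.5

Distance in frame 1: 7.5. Distance in frame 2: 5.0.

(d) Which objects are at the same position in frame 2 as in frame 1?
the green triangle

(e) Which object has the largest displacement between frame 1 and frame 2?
the brown hexagon

(moved 3.9; next 3.3)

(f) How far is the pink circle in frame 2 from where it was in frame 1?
2.3

The pink circle moved from (5.6, 2.4) to (7.1, 0.6), a distance of √(1.5² + 1.8²) ≈ 2.3.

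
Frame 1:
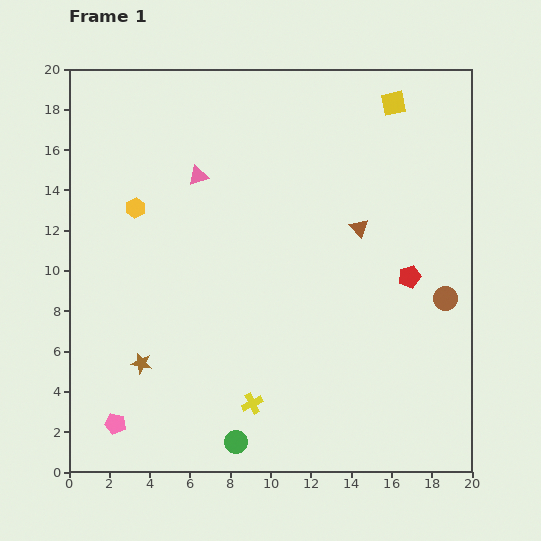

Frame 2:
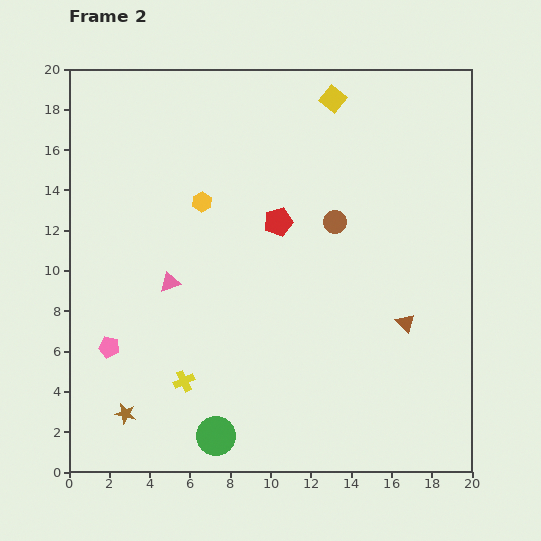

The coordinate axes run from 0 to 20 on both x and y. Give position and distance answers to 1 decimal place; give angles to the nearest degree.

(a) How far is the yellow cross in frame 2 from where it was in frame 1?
3.6

The yellow cross moved from (9.1, 3.4) to (5.7, 4.5), a distance of √(3.4² + 1.1²) ≈ 3.6.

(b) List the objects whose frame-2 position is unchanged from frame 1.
none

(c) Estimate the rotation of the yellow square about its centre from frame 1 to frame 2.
39° counter-clockwise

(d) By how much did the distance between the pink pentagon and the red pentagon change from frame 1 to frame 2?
-5.9

Distance in frame 1: 16.3. Distance in frame 2: 10.4.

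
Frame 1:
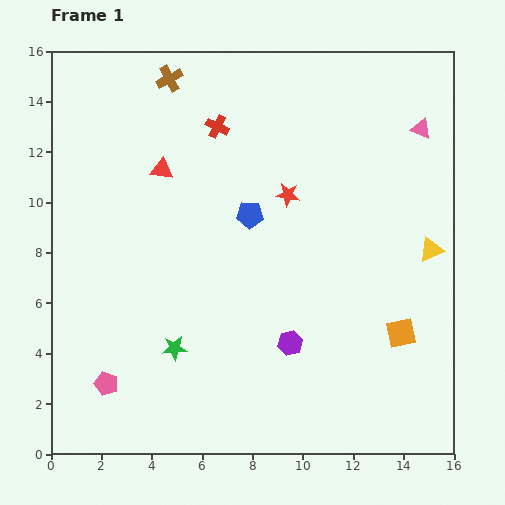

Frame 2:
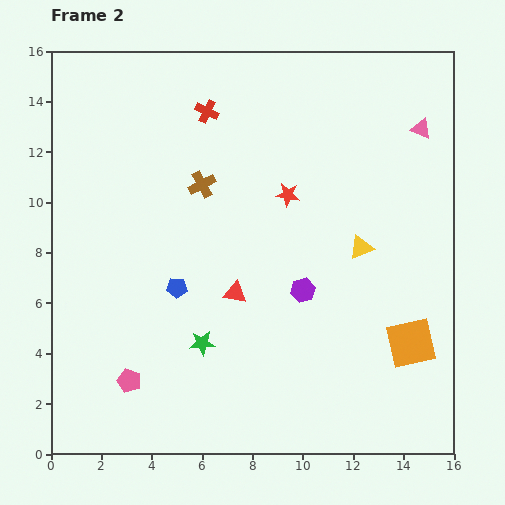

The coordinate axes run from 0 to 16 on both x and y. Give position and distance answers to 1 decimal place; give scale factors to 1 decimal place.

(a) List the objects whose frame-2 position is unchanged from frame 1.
the pink triangle, the red star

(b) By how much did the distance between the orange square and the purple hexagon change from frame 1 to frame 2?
+0.4

Distance in frame 1: 4.4. Distance in frame 2: 4.8.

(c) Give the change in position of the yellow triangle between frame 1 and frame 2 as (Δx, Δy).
(-2.8, 0.1)

The yellow triangle was at (15.1, 8.1) in frame 1 and (12.3, 8.2) in frame 2.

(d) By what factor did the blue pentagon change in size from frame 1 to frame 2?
0.8×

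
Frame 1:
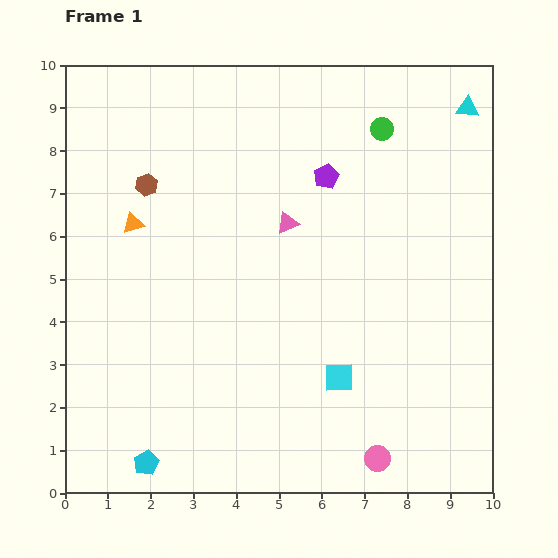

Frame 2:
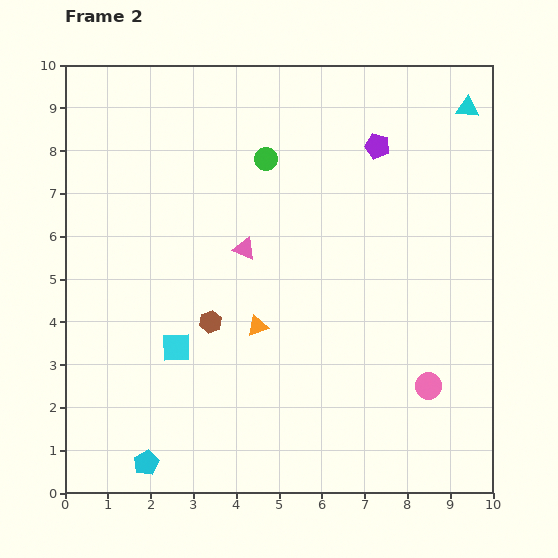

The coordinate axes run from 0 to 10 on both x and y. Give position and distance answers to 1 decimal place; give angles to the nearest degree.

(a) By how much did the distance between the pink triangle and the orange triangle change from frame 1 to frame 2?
-1.8

Distance in frame 1: 3.6. Distance in frame 2: 1.8.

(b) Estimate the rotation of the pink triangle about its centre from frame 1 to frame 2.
45° clockwise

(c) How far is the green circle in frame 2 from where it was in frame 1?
2.8

The green circle moved from (7.4, 8.5) to (4.7, 7.8), a distance of √(2.7² + 0.7²) ≈ 2.8.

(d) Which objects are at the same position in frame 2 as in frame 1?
the cyan triangle, the cyan pentagon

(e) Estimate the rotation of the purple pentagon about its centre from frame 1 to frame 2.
30° counter-clockwise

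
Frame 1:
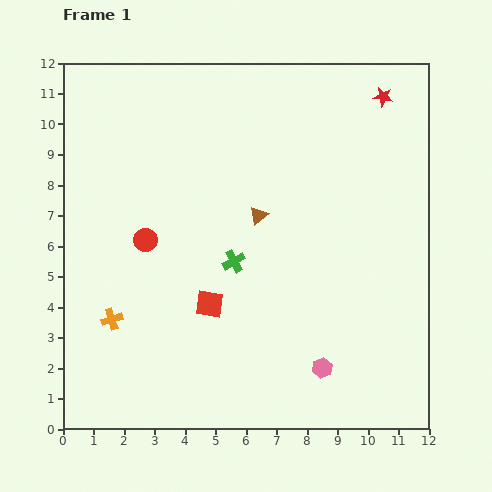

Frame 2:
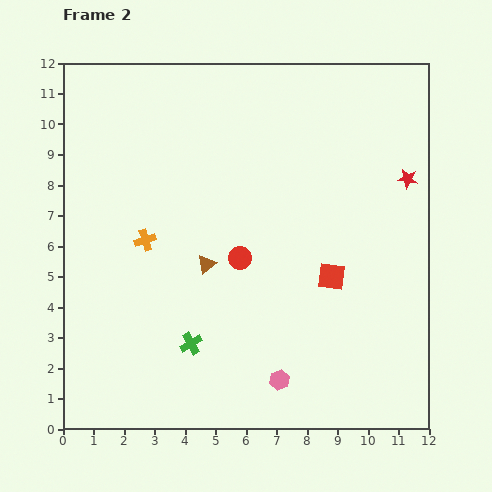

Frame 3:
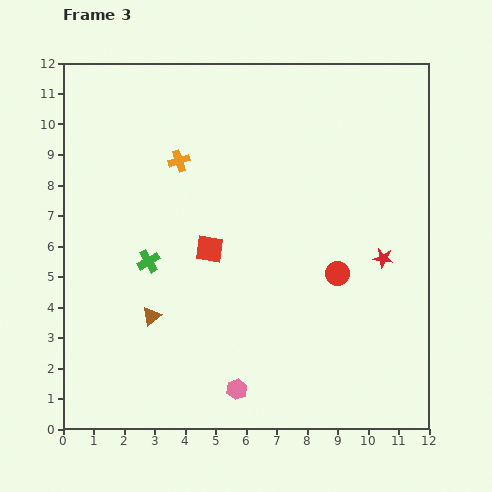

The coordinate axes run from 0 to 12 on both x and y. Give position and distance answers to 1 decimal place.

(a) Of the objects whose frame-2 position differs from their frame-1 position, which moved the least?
the pink hexagon

(moved 1.5)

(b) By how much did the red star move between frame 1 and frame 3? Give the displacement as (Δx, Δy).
(0.0, -5.3)

The red star was at (10.5, 10.9) in frame 1 and (10.5, 5.6) in frame 3.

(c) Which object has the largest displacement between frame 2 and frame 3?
the red square

(moved 4.1; next 3.2)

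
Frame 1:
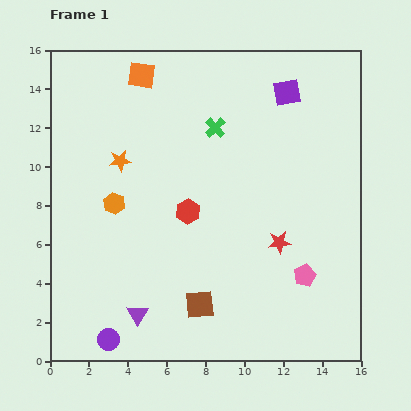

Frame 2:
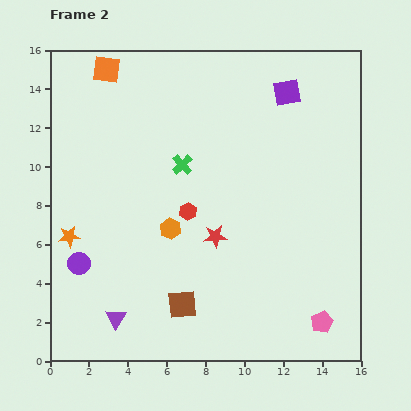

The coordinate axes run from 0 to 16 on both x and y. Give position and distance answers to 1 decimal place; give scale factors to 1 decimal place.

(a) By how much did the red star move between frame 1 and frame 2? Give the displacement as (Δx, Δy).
(-3.3, 0.3)

The red star was at (11.8, 6.1) in frame 1 and (8.5, 6.4) in frame 2.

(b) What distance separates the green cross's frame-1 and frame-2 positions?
2.5

The green cross moved from (8.5, 12.0) to (6.8, 10.1), a distance of √(1.7² + 1.9²) ≈ 2.5.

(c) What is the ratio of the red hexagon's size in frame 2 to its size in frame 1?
0.7×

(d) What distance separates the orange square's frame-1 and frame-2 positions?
1.8

The orange square moved from (4.7, 14.7) to (2.9, 15.0), a distance of √(1.8² + 0.3²) ≈ 1.8.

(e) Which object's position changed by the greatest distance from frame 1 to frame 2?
the orange star

(moved 4.7; next 4.2)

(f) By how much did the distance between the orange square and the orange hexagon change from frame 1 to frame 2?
+2.1

Distance in frame 1: 6.7. Distance in frame 2: 8.8.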